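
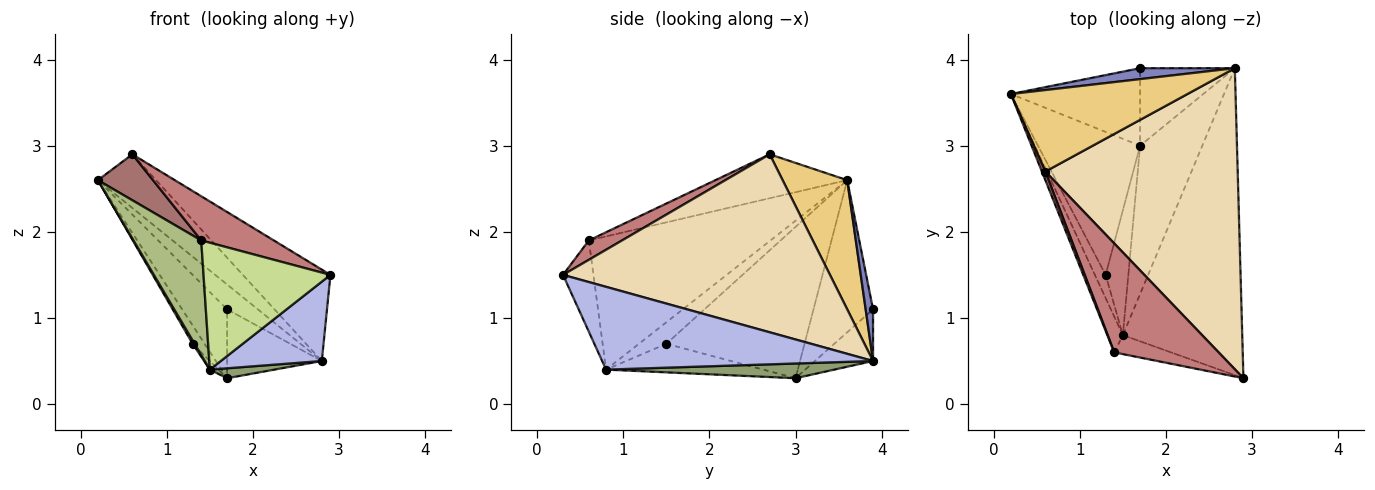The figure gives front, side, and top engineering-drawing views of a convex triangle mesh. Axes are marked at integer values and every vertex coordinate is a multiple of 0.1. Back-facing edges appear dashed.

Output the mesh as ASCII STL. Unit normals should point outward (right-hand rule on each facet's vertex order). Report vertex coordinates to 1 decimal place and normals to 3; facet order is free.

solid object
 facet normal -0.661 0.499 -0.561
  outer loop
   vertex 1.7 3.0 0.3
   vertex 0.2 3.6 2.6
   vertex 1.7 3.9 1.1
  endloop
 endfacet
 facet normal 0.215 0.894 0.393
  outer loop
   vertex 2.8 3.9 0.5
   vertex 1.7 3.9 1.1
   vertex 0.2 3.6 2.6
  endloop
 endfacet
 facet normal -0.378 0.615 -0.692
  outer loop
   vertex 2.8 3.9 0.5
   vertex 1.7 3.0 0.3
   vertex 1.7 3.9 1.1
  endloop
 endfacet
 facet normal 0.557 -0.208 -0.804
  outer loop
   vertex 2.8 3.9 0.5
   vertex 2.9 0.3 1.5
   vertex 1.5 0.8 0.4
  endloop
 endfacet
 facet normal 0.230 -0.065 -0.971
  outer loop
   vertex 2.8 3.9 0.5
   vertex 1.5 0.8 0.4
   vertex 1.7 3.0 0.3
  endloop
 endfacet
 facet normal -0.931 -0.347 -0.108
  outer loop
   vertex 1.4 0.6 1.9
   vertex 0.2 3.6 2.6
   vertex 1.5 0.8 0.4
  endloop
 endfacet
 facet normal -0.231 -0.962 -0.144
  outer loop
   vertex 1.4 0.6 1.9
   vertex 1.5 0.8 0.4
   vertex 2.9 0.3 1.5
  endloop
 endfacet
 facet normal -0.827 0.072 -0.558
  outer loop
   vertex 1.3 1.5 0.7
   vertex 0.2 3.6 2.6
   vertex 1.7 3.0 0.3
  endloop
 endfacet
 facet normal -0.893 -0.064 -0.446
  outer loop
   vertex 1.3 1.5 0.7
   vertex 1.5 0.8 0.4
   vertex 0.2 3.6 2.6
  endloop
 endfacet
 facet normal -0.782 0.043 -0.622
  outer loop
   vertex 1.3 1.5 0.7
   vertex 1.7 3.0 0.3
   vertex 1.5 0.8 0.4
  endloop
 endfacet
 facet normal 0.521 0.469 0.713
  outer loop
   vertex 0.6 2.7 2.9
   vertex 2.8 3.9 0.5
   vertex 0.2 3.6 2.6
  endloop
 endfacet
 facet normal 0.663 0.217 0.716
  outer loop
   vertex 0.6 2.7 2.9
   vertex 2.9 0.3 1.5
   vertex 2.8 3.9 0.5
  endloop
 endfacet
 facet normal -0.920 -0.385 0.072
  outer loop
   vertex 0.6 2.7 2.9
   vertex 0.2 3.6 2.6
   vertex 1.4 0.6 1.9
  endloop
 endfacet
 facet normal 0.169 -0.370 0.913
  outer loop
   vertex 0.6 2.7 2.9
   vertex 1.4 0.6 1.9
   vertex 2.9 0.3 1.5
  endloop
 endfacet
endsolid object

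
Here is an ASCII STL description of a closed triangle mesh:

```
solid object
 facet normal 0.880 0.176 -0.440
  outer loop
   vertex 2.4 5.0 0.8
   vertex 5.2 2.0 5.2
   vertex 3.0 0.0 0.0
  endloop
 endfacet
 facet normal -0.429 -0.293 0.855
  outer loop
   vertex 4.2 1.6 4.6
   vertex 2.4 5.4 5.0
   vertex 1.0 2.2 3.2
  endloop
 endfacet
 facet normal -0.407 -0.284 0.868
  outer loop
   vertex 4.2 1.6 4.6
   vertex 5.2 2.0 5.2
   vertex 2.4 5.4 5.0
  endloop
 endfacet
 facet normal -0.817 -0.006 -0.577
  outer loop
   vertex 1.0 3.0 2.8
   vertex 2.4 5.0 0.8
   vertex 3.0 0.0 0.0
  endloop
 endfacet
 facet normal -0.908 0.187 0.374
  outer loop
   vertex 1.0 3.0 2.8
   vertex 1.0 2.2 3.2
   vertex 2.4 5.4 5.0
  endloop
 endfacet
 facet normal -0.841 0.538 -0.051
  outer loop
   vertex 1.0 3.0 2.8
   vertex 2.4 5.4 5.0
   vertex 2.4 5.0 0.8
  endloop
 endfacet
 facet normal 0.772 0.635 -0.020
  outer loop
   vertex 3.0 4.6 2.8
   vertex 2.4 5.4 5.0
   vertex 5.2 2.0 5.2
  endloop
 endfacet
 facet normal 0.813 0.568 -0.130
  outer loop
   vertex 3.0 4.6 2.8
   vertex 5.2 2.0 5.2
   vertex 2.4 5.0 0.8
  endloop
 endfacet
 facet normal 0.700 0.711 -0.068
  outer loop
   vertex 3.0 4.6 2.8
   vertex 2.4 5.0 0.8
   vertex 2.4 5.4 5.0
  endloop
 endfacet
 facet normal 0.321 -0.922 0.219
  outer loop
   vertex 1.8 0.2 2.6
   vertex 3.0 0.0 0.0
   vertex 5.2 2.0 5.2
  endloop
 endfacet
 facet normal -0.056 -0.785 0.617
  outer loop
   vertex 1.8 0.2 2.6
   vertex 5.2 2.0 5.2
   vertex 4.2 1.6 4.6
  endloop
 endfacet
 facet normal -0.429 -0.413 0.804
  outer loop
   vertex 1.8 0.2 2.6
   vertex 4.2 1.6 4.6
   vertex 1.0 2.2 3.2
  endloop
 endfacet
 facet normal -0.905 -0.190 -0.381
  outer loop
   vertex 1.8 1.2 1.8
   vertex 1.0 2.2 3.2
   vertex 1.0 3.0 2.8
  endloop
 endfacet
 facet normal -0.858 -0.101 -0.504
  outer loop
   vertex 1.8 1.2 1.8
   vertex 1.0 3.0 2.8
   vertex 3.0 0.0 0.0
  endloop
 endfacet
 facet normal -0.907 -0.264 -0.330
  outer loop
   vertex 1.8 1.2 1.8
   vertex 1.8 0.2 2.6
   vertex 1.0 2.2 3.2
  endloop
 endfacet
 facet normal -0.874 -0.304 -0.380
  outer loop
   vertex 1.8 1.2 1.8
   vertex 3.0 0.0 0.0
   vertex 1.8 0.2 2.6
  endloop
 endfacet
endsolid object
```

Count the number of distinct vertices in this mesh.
10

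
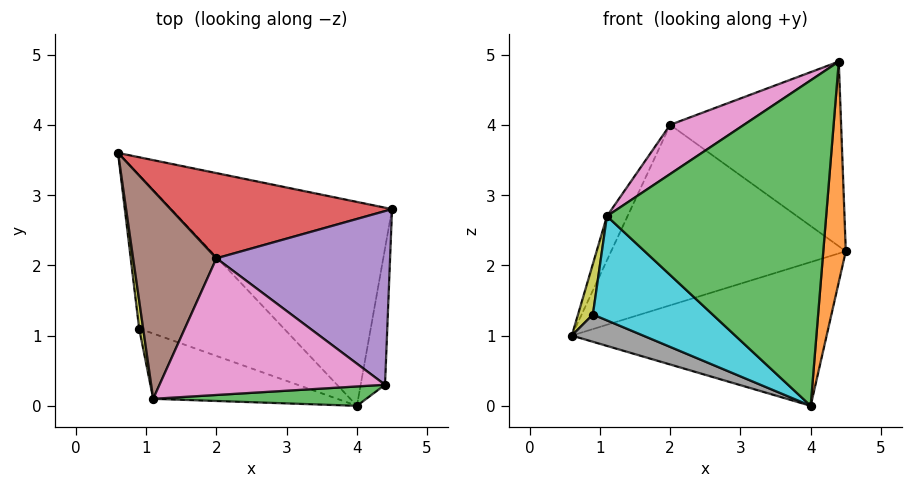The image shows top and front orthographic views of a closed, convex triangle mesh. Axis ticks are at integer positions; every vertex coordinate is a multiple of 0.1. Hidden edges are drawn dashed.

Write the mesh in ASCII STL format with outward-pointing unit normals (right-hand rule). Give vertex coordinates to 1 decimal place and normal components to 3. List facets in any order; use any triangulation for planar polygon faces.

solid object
 facet normal 0.347 0.540 -0.767
  outer loop
   vertex 4.0 0.0 0.0
   vertex 0.6 3.6 1.0
   vertex 4.5 2.8 2.2
  endloop
 endfacet
 facet normal 0.990 -0.119 -0.074
  outer loop
   vertex 4.4 0.3 4.9
   vertex 4.0 0.0 0.0
   vertex 4.5 2.8 2.2
  endloop
 endfacet
 facet normal 0.021 -0.998 0.059
  outer loop
   vertex 1.1 0.1 2.7
   vertex 4.0 0.0 0.0
   vertex 4.4 0.3 4.9
  endloop
 endfacet
 facet normal 0.054 0.903 0.426
  outer loop
   vertex 2.0 2.1 4.0
   vertex 4.5 2.8 2.2
   vertex 0.6 3.6 1.0
  endloop
 endfacet
 facet normal 0.278 0.700 0.658
  outer loop
   vertex 2.0 2.1 4.0
   vertex 4.4 0.3 4.9
   vertex 4.5 2.8 2.2
  endloop
 endfacet
 facet normal -0.882 0.098 0.461
  outer loop
   vertex 2.0 2.1 4.0
   vertex 0.6 3.6 1.0
   vertex 1.1 0.1 2.7
  endloop
 endfacet
 facet normal -0.519 -0.289 0.804
  outer loop
   vertex 2.0 2.1 4.0
   vertex 1.1 0.1 2.7
   vertex 4.4 0.3 4.9
  endloop
 endfacet
 facet normal -0.429 -0.158 -0.889
  outer loop
   vertex 0.9 1.1 1.3
   vertex 0.6 3.6 1.0
   vertex 4.0 0.0 0.0
  endloop
 endfacet
 facet normal -0.992 -0.112 0.062
  outer loop
   vertex 0.9 1.1 1.3
   vertex 1.1 0.1 2.7
   vertex 0.6 3.6 1.0
  endloop
 endfacet
 facet normal -0.464 -0.751 -0.470
  outer loop
   vertex 0.9 1.1 1.3
   vertex 4.0 0.0 0.0
   vertex 1.1 0.1 2.7
  endloop
 endfacet
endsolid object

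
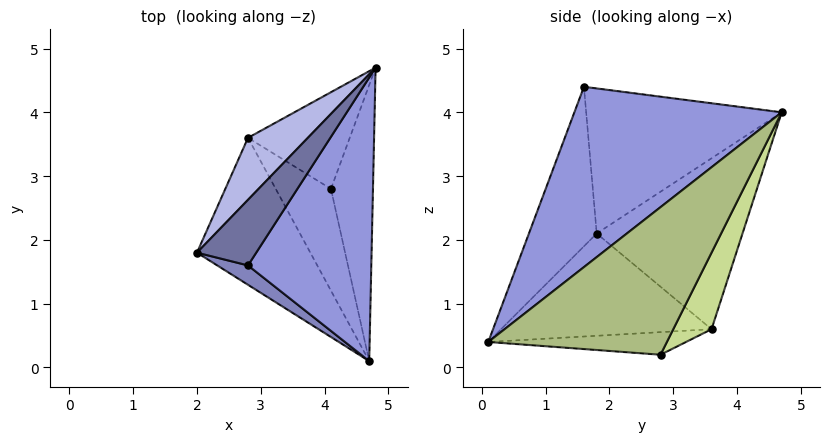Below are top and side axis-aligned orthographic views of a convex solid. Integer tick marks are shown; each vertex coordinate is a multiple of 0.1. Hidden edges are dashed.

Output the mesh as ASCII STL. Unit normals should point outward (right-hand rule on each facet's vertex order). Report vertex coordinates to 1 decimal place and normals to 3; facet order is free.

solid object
 facet normal -0.778 0.543 0.318
  outer loop
   vertex 2.8 1.6 4.4
   vertex 4.8 4.7 4.0
   vertex 2.0 1.8 2.1
  endloop
 endfacet
 facet normal -0.487 -0.868 0.094
  outer loop
   vertex 2.8 1.6 4.4
   vertex 2.0 1.8 2.1
   vertex 4.7 0.1 0.4
  endloop
 endfacet
 facet normal 0.750 -0.418 0.513
  outer loop
   vertex 2.8 1.6 4.4
   vertex 4.7 0.1 0.4
   vertex 4.8 4.7 4.0
  endloop
 endfacet
 facet normal -0.775 0.571 0.271
  outer loop
   vertex 2.8 3.6 0.6
   vertex 2.0 1.8 2.1
   vertex 4.8 4.7 4.0
  endloop
 endfacet
 facet normal -0.638 -0.306 -0.707
  outer loop
   vertex 2.8 3.6 0.6
   vertex 4.7 0.1 0.4
   vertex 2.0 1.8 2.1
  endloop
 endfacet
 facet normal 0.944 0.190 -0.269
  outer loop
   vertex 4.1 2.8 0.2
   vertex 4.8 4.7 4.0
   vertex 4.7 0.1 0.4
  endloop
 endfacet
 facet normal 0.353 0.809 -0.470
  outer loop
   vertex 4.1 2.8 0.2
   vertex 2.8 3.6 0.6
   vertex 4.8 4.7 4.0
  endloop
 endfacet
 facet normal -0.374 -0.151 -0.915
  outer loop
   vertex 4.1 2.8 0.2
   vertex 4.7 0.1 0.4
   vertex 2.8 3.6 0.6
  endloop
 endfacet
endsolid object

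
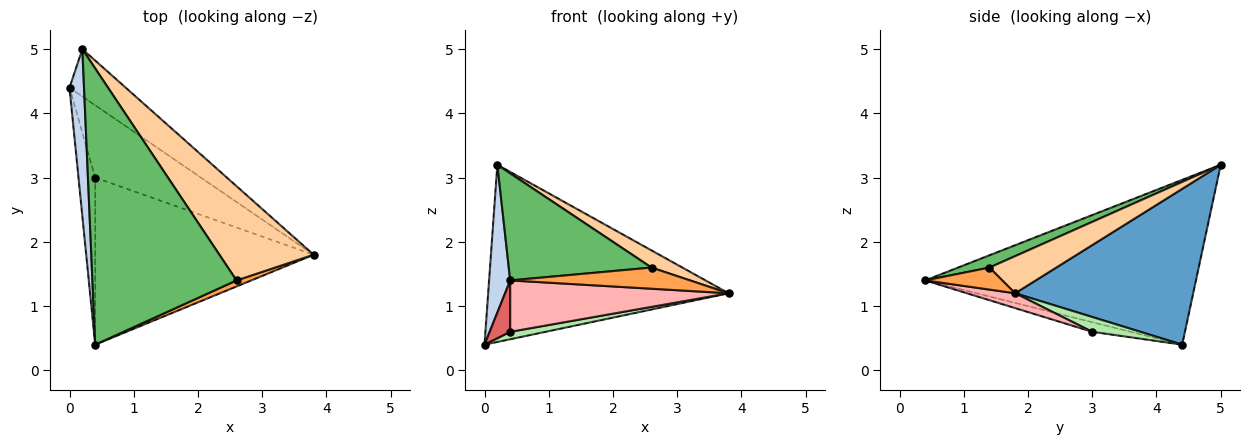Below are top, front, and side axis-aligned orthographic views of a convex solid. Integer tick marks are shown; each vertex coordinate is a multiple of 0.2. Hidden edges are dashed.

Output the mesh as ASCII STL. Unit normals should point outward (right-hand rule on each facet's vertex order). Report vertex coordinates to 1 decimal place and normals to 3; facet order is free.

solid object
 facet normal 0.582 0.786 -0.210
  outer loop
   vertex 0.2 5.0 3.2
   vertex 3.8 1.8 1.2
   vertex 0.0 4.4 0.4
  endloop
 endfacet
 facet normal -0.993 -0.077 0.088
  outer loop
   vertex 0.2 5.0 3.2
   vertex 0.0 4.4 0.4
   vertex 0.4 0.4 1.4
  endloop
 endfacet
 facet normal 0.381 -0.889 0.254
  outer loop
   vertex 2.6 1.4 1.6
   vertex 0.4 0.4 1.4
   vertex 3.8 1.8 1.2
  endloop
 endfacet
 facet normal 0.361 -0.167 0.917
  outer loop
   vertex 2.6 1.4 1.6
   vertex 3.8 1.8 1.2
   vertex 0.2 5.0 3.2
  endloop
 endfacet
 facet normal 0.079 -0.360 0.929
  outer loop
   vertex 2.6 1.4 1.6
   vertex 0.2 5.0 3.2
   vertex 0.4 0.4 1.4
  endloop
 endfacet
 facet normal 0.138 -0.101 -0.985
  outer loop
   vertex 0.4 3.0 0.6
   vertex 0.0 4.4 0.4
   vertex 3.8 1.8 1.2
  endloop
 endfacet
 facet normal -0.483 -0.258 -0.837
  outer loop
   vertex 0.4 3.0 0.6
   vertex 0.4 0.4 1.4
   vertex 0.0 4.4 0.4
  endloop
 endfacet
 facet normal 0.065 -0.293 -0.954
  outer loop
   vertex 0.4 3.0 0.6
   vertex 3.8 1.8 1.2
   vertex 0.4 0.4 1.4
  endloop
 endfacet
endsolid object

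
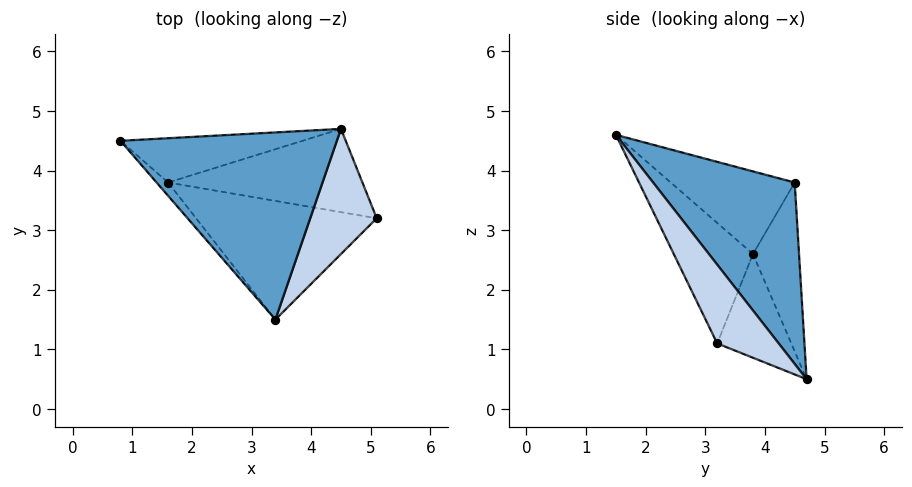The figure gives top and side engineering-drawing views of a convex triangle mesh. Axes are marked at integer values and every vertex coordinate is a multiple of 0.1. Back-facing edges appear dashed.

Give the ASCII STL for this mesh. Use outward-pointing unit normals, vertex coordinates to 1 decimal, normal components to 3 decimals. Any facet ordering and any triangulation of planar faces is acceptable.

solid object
 facet normal 0.511 0.606 0.610
  outer loop
   vertex 4.5 4.7 0.5
   vertex 0.8 4.5 3.8
   vertex 3.4 1.5 4.6
  endloop
 endfacet
 facet normal 0.666 0.491 0.562
  outer loop
   vertex 4.5 4.7 0.5
   vertex 3.4 1.5 4.6
   vertex 5.1 3.2 1.1
  endloop
 endfacet
 facet normal -0.738 -0.667 -0.103
  outer loop
   vertex 1.6 3.8 2.6
   vertex 3.4 1.5 4.6
   vertex 0.8 4.5 3.8
  endloop
 endfacet
 facet normal -0.363 -0.757 -0.544
  outer loop
   vertex 1.6 3.8 2.6
   vertex 5.1 3.2 1.1
   vertex 3.4 1.5 4.6
  endloop
 endfacet
 facet normal -0.613 0.433 -0.661
  outer loop
   vertex 1.6 3.8 2.6
   vertex 0.8 4.5 3.8
   vertex 4.5 4.7 0.5
  endloop
 endfacet
 facet normal -0.414 -0.476 -0.776
  outer loop
   vertex 1.6 3.8 2.6
   vertex 4.5 4.7 0.5
   vertex 5.1 3.2 1.1
  endloop
 endfacet
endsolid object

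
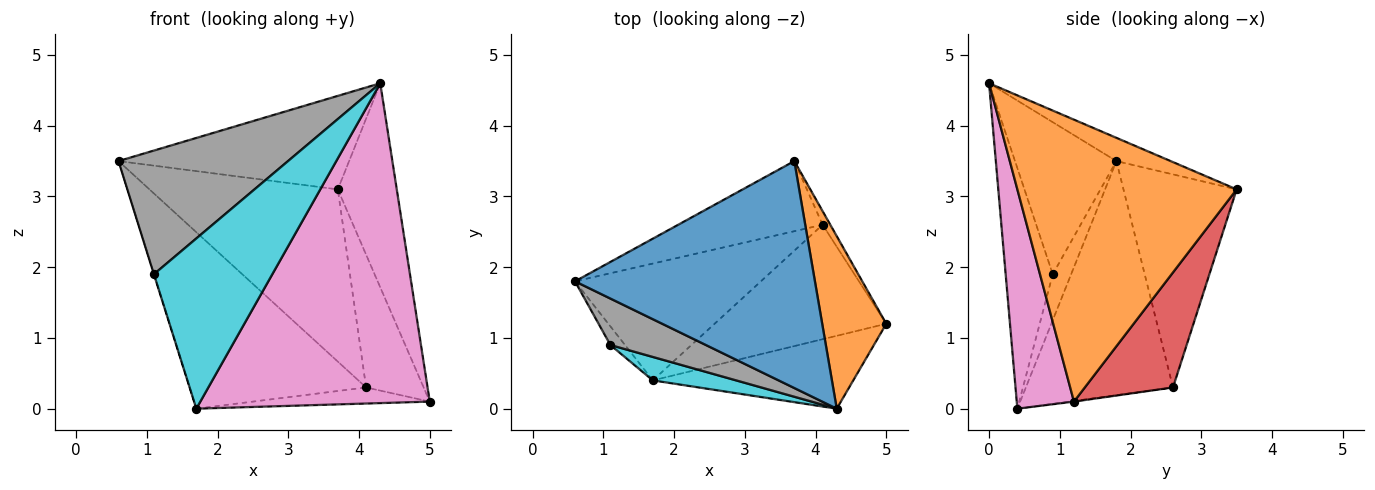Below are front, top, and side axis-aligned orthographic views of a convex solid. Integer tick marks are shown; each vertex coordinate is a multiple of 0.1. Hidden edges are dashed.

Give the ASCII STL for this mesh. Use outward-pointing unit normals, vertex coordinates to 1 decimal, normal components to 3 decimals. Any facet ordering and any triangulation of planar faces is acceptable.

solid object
 facet normal -0.089 0.379 0.921
  outer loop
   vertex 4.3 0.0 4.6
   vertex 3.7 3.5 3.1
   vertex 0.6 1.8 3.5
  endloop
 endfacet
 facet normal 0.943 0.254 0.214
  outer loop
   vertex 4.3 0.0 4.6
   vertex 5.0 1.2 0.1
   vertex 3.7 3.5 3.1
  endloop
 endfacet
 facet normal -0.486 0.809 -0.330
  outer loop
   vertex 4.1 2.6 0.3
   vertex 0.6 1.8 3.5
   vertex 3.7 3.5 3.1
  endloop
 endfacet
 facet normal 0.836 0.546 -0.056
  outer loop
   vertex 4.1 2.6 0.3
   vertex 3.7 3.5 3.1
   vertex 5.0 1.2 0.1
  endloop
 endfacet
 facet normal -0.571 0.685 -0.453
  outer loop
   vertex 1.7 0.4 0.0
   vertex 0.6 1.8 3.5
   vertex 4.1 2.6 0.3
  endloop
 endfacet
 facet normal -0.004 0.139 -0.990
  outer loop
   vertex 1.7 0.4 0.0
   vertex 4.1 2.6 0.3
   vertex 5.0 1.2 0.1
  endloop
 endfacet
 facet normal 0.236 -0.947 -0.216
  outer loop
   vertex 1.7 0.4 0.0
   vertex 5.0 1.2 0.1
   vertex 4.3 0.0 4.6
  endloop
 endfacet
 facet normal -0.489 -0.817 0.307
  outer loop
   vertex 1.1 0.9 1.9
   vertex 4.3 0.0 4.6
   vertex 0.6 1.8 3.5
  endloop
 endfacet
 facet normal -0.953 0.010 -0.304
  outer loop
   vertex 1.1 0.9 1.9
   vertex 0.6 1.8 3.5
   vertex 1.7 0.4 0.0
  endloop
 endfacet
 facet normal -0.366 -0.922 0.127
  outer loop
   vertex 1.1 0.9 1.9
   vertex 1.7 0.4 0.0
   vertex 4.3 0.0 4.6
  endloop
 endfacet
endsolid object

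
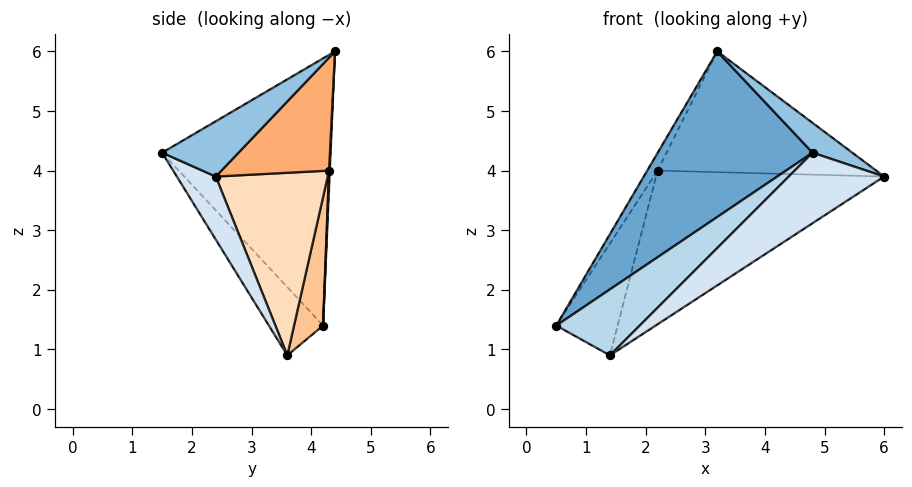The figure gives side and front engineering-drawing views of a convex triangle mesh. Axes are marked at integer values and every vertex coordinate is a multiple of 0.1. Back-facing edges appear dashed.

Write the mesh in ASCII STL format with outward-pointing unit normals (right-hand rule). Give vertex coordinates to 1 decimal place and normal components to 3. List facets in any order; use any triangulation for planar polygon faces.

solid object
 facet normal -0.668 -0.614 0.419
  outer loop
   vertex 3.2 4.4 6.0
   vertex 0.5 4.2 1.4
   vertex 4.8 1.5 4.3
  endloop
 endfacet
 facet normal 0.465 -0.242 0.851
  outer loop
   vertex 3.2 4.4 6.0
   vertex 4.8 1.5 4.3
   vertex 6.0 2.4 3.9
  endloop
 endfacet
 facet normal -0.544 -0.838 0.026
  outer loop
   vertex 1.4 3.6 0.9
   vertex 4.8 1.5 4.3
   vertex 0.5 4.2 1.4
  endloop
 endfacet
 facet normal 0.274 -0.671 -0.689
  outer loop
   vertex 1.4 3.6 0.9
   vertex 6.0 2.4 3.9
   vertex 4.8 1.5 4.3
  endloop
 endfacet
 facet normal 0.075 0.993 -0.087
  outer loop
   vertex 2.2 4.3 4.0
   vertex 0.5 4.2 1.4
   vertex 3.2 4.4 6.0
  endloop
 endfacet
 facet normal 0.427 0.867 -0.257
  outer loop
   vertex 2.2 4.3 4.0
   vertex 3.2 4.4 6.0
   vertex 6.0 2.4 3.9
  endloop
 endfacet
 facet normal 0.408 0.862 -0.300
  outer loop
   vertex 2.2 4.3 4.0
   vertex 1.4 3.6 0.9
   vertex 0.5 4.2 1.4
  endloop
 endfacet
 facet normal 0.420 0.856 -0.302
  outer loop
   vertex 2.2 4.3 4.0
   vertex 6.0 2.4 3.9
   vertex 1.4 3.6 0.9
  endloop
 endfacet
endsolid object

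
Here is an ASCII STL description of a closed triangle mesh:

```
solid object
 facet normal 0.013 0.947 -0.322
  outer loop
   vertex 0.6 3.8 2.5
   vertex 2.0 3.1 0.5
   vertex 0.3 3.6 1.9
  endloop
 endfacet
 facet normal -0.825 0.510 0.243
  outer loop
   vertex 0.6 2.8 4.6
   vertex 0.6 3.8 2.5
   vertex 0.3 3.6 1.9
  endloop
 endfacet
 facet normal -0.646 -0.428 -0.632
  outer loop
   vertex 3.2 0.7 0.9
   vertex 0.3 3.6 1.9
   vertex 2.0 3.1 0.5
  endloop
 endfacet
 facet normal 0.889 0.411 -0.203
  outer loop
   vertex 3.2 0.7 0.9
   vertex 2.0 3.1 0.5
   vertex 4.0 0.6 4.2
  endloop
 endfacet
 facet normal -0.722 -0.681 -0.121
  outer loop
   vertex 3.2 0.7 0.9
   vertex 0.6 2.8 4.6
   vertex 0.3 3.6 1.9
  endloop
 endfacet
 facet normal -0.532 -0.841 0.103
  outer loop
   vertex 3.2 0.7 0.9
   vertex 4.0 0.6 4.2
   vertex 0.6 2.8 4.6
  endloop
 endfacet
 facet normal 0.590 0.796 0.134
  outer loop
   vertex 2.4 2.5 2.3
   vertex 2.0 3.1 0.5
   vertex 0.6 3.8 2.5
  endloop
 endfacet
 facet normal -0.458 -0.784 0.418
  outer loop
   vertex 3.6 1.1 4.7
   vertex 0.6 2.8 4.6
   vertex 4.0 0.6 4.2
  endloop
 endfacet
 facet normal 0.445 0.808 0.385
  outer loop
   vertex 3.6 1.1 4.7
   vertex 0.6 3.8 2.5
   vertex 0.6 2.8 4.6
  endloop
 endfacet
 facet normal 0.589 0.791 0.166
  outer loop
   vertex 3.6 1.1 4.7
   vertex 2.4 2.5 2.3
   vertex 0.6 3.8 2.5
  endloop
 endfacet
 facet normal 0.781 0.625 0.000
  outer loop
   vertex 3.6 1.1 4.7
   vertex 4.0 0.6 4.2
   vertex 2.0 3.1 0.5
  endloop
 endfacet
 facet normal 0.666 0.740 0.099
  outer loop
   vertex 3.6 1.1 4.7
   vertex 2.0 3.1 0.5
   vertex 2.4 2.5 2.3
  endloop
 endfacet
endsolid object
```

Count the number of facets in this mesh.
12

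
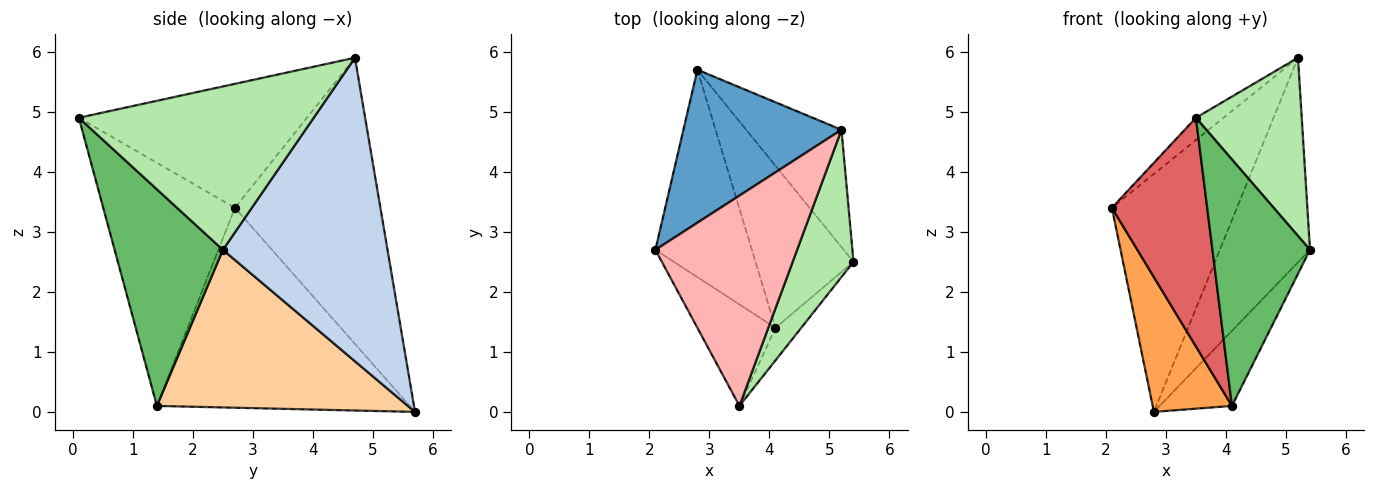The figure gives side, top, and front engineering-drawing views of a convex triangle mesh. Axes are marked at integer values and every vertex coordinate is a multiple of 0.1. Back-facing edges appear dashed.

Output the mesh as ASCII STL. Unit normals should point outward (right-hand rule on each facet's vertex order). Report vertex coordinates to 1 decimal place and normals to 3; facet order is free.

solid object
 facet normal -0.699 0.601 0.386
  outer loop
   vertex 5.2 4.7 5.9
   vertex 2.8 5.7 0.0
   vertex 2.1 2.7 3.4
  endloop
 endfacet
 facet normal 0.846 0.463 -0.266
  outer loop
   vertex 5.2 4.7 5.9
   vertex 5.4 2.5 2.7
   vertex 2.8 5.7 0.0
  endloop
 endfacet
 facet normal -0.867 -0.272 -0.418
  outer loop
   vertex 4.1 1.4 0.1
   vertex 2.1 2.7 3.4
   vertex 2.8 5.7 0.0
  endloop
 endfacet
 facet normal 0.825 0.237 -0.513
  outer loop
   vertex 4.1 1.4 0.1
   vertex 2.8 5.7 0.0
   vertex 5.4 2.5 2.7
  endloop
 endfacet
 facet normal 0.740 -0.667 -0.088
  outer loop
   vertex 3.5 0.1 4.9
   vertex 4.1 1.4 0.1
   vertex 5.4 2.5 2.7
  endloop
 endfacet
 facet normal 0.863 -0.389 0.321
  outer loop
   vertex 3.5 0.1 4.9
   vertex 5.4 2.5 2.7
   vertex 5.2 4.7 5.9
  endloop
 endfacet
 facet normal -0.784 -0.567 -0.252
  outer loop
   vertex 3.5 0.1 4.9
   vertex 2.1 2.7 3.4
   vertex 4.1 1.4 0.1
  endloop
 endfacet
 facet normal -0.656 0.079 0.750
  outer loop
   vertex 3.5 0.1 4.9
   vertex 5.2 4.7 5.9
   vertex 2.1 2.7 3.4
  endloop
 endfacet
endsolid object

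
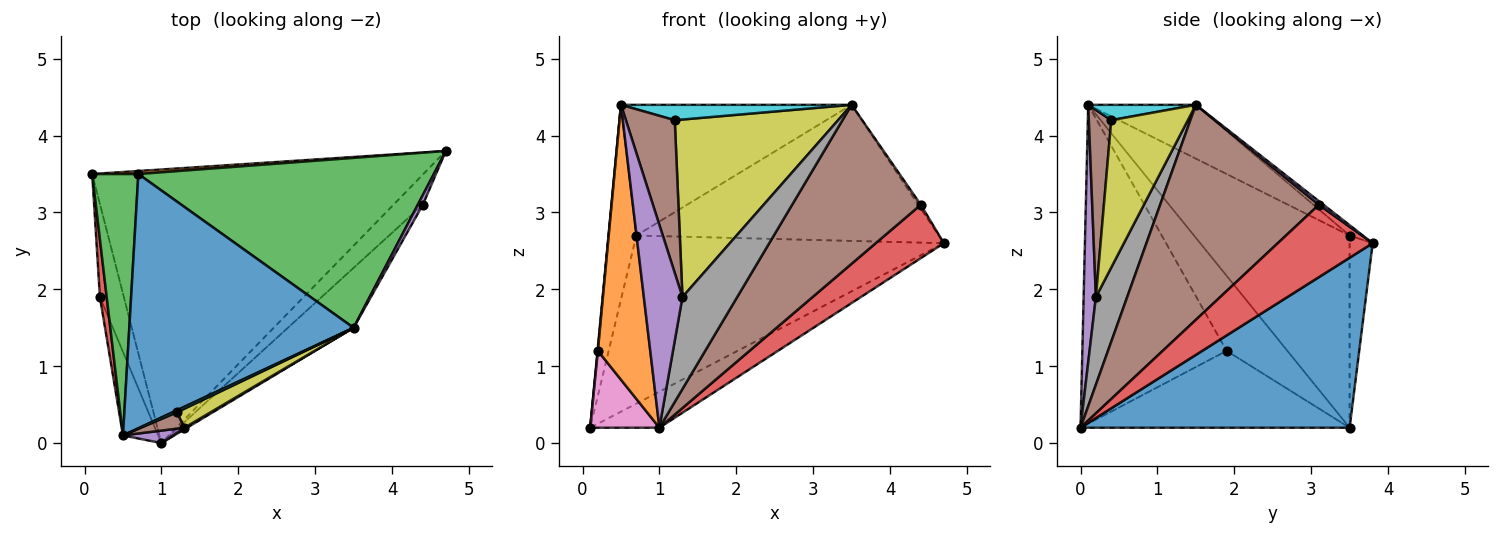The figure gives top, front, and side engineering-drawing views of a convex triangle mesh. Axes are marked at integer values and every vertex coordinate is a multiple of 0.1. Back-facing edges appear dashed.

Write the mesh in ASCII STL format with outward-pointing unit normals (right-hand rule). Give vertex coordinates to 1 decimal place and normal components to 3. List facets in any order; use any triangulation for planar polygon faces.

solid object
 facet normal 0.453 0.117 -0.884
  outer loop
   vertex 1.0 0.0 0.2
   vertex 0.1 3.5 0.2
   vertex 4.7 3.8 2.6
  endloop
 endfacet
 facet normal -0.074 0.997 0.018
  outer loop
   vertex 0.7 3.5 2.7
   vertex 4.7 3.8 2.6
   vertex 0.1 3.5 0.2
  endloop
 endfacet
 facet normal -0.027 0.625 0.780
  outer loop
   vertex 0.7 3.5 2.7
   vertex 3.5 1.5 4.4
   vertex 4.7 3.8 2.6
  endloop
 endfacet
 facet normal 0.772 -0.554 -0.313
  outer loop
   vertex 4.4 3.1 3.1
   vertex 1.0 0.0 0.2
   vertex 4.7 3.8 2.6
  endloop
 endfacet
 facet normal 0.563 0.307 0.767
  outer loop
   vertex 4.4 3.1 3.1
   vertex 4.7 3.8 2.6
   vertex 3.5 1.5 4.4
  endloop
 endfacet
 facet normal 0.756 -0.613 -0.231
  outer loop
   vertex 4.4 3.1 3.1
   vertex 3.5 1.5 4.4
   vertex 1.0 0.0 0.2
  endloop
 endfacet
 facet normal -0.927 -0.238 -0.289
  outer loop
   vertex 0.2 1.9 1.2
   vertex 0.1 3.5 0.2
   vertex 1.0 0.0 0.2
  endloop
 endfacet
 facet normal 0.496 -0.868 0.015
  outer loop
   vertex 1.3 0.2 1.9
   vertex 1.0 0.0 0.2
   vertex 3.5 1.5 4.4
  endloop
 endfacet
 facet normal 0.423 -0.901 0.097
  outer loop
   vertex 1.3 0.2 1.9
   vertex 3.5 1.5 4.4
   vertex 1.2 0.4 4.2
  endloop
 endfacet
 facet normal 0.420 -0.900 0.120
  outer loop
   vertex 0.5 0.1 4.4
   vertex 1.2 0.4 4.2
   vertex 3.5 1.5 4.4
  endloop
 endfacet
 facet normal -0.209 0.447 0.870
  outer loop
   vertex 0.5 0.1 4.4
   vertex 3.5 1.5 4.4
   vertex 0.7 3.5 2.7
  endloop
 endfacet
 facet normal -0.935 -0.339 -0.103
  outer loop
   vertex 0.5 0.1 4.4
   vertex 0.2 1.9 1.2
   vertex 1.0 0.0 0.2
  endloop
 endfacet
 facet normal -0.958 0.171 0.230
  outer loop
   vertex 0.5 0.1 4.4
   vertex 0.7 3.5 2.7
   vertex 0.1 3.5 0.2
  endloop
 endfacet
 facet normal -0.996 -0.006 0.090
  outer loop
   vertex 0.5 0.1 4.4
   vertex 0.1 3.5 0.2
   vertex 0.2 1.9 1.2
  endloop
 endfacet
 facet normal 0.302 -0.951 0.059
  outer loop
   vertex 0.5 0.1 4.4
   vertex 1.0 0.0 0.2
   vertex 1.3 0.2 1.9
  endloop
 endfacet
 facet normal 0.415 -0.905 0.097
  outer loop
   vertex 0.5 0.1 4.4
   vertex 1.3 0.2 1.9
   vertex 1.2 0.4 4.2
  endloop
 endfacet
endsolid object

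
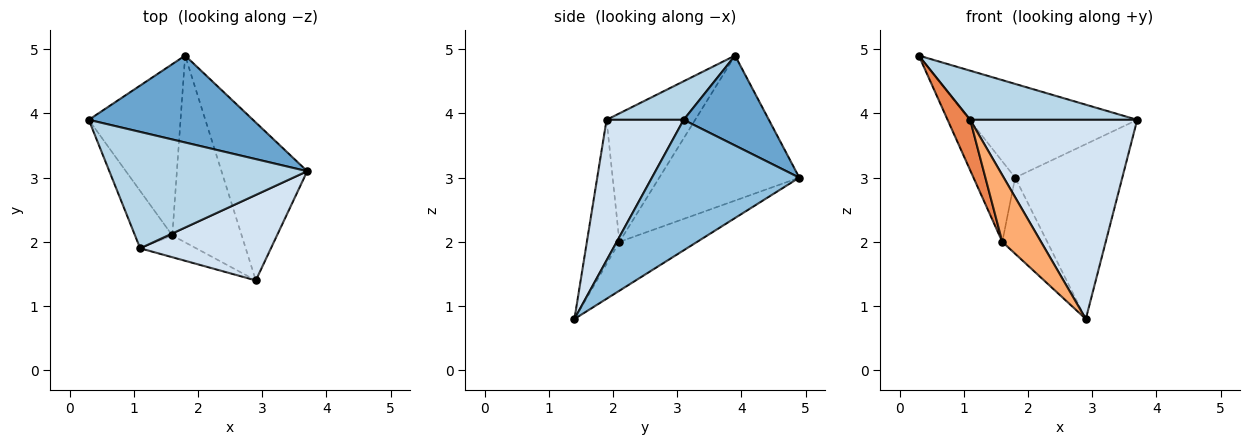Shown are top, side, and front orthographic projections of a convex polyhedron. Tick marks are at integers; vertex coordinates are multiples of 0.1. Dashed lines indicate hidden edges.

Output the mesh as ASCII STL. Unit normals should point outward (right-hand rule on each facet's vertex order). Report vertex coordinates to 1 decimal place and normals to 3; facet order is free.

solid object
 facet normal 0.349 0.687 0.637
  outer loop
   vertex 1.8 4.9 3.0
   vertex 0.3 3.9 4.9
   vertex 3.7 3.1 3.9
  endloop
 endfacet
 facet normal 0.714 0.519 -0.469
  outer loop
   vertex 1.8 4.9 3.0
   vertex 3.7 3.1 3.9
   vertex 2.9 1.4 0.8
  endloop
 endfacet
 facet normal 0.177 -0.383 0.907
  outer loop
   vertex 1.1 1.9 3.9
   vertex 3.7 3.1 3.9
   vertex 0.3 3.9 4.9
  endloop
 endfacet
 facet normal 0.390 -0.846 0.363
  outer loop
   vertex 1.1 1.9 3.9
   vertex 2.9 1.4 0.8
   vertex 3.7 3.1 3.9
  endloop
 endfacet
 facet normal -0.933 -0.238 -0.271
  outer loop
   vertex 1.6 2.1 2.0
   vertex 1.1 1.9 3.9
   vertex 0.3 3.9 4.9
  endloop
 endfacet
 facet normal -0.624 -0.743 -0.242
  outer loop
   vertex 1.6 2.1 2.0
   vertex 2.9 1.4 0.8
   vertex 1.1 1.9 3.9
  endloop
 endfacet
 facet normal -0.819 0.244 -0.519
  outer loop
   vertex 1.6 2.1 2.0
   vertex 0.3 3.9 4.9
   vertex 1.8 4.9 3.0
  endloop
 endfacet
 facet normal -0.546 0.316 -0.776
  outer loop
   vertex 1.6 2.1 2.0
   vertex 1.8 4.9 3.0
   vertex 2.9 1.4 0.8
  endloop
 endfacet
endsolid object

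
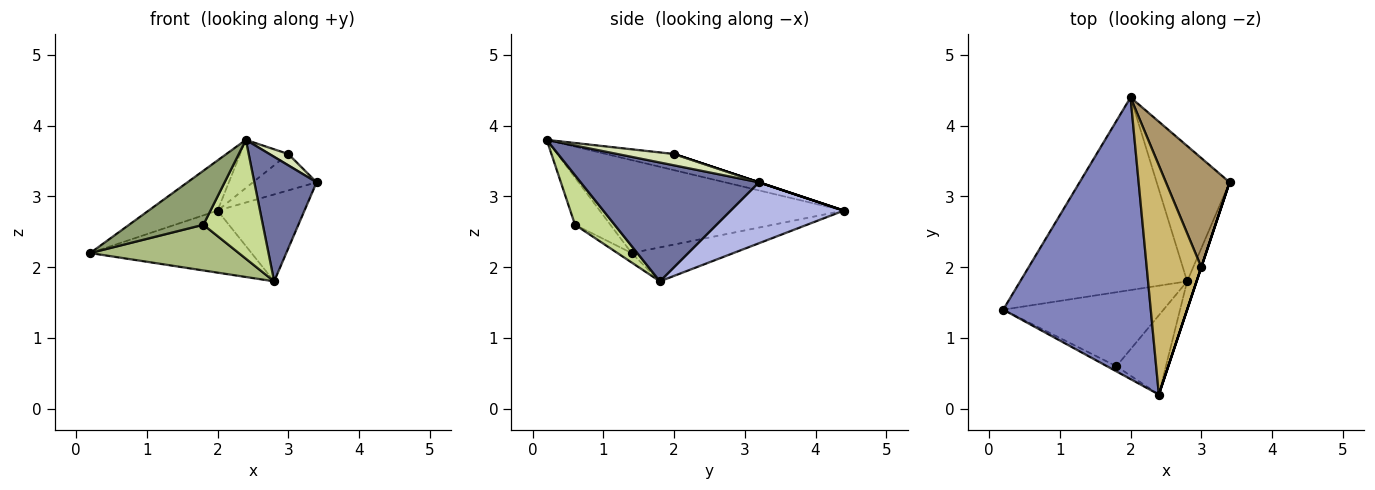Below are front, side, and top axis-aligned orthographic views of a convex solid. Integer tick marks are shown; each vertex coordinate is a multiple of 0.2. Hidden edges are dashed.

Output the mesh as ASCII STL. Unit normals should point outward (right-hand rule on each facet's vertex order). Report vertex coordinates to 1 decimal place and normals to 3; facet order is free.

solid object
 facet normal 0.941 -0.329 -0.075
  outer loop
   vertex 2.8 1.8 1.8
   vertex 3.4 3.2 3.2
   vertex 2.4 0.2 3.8
  endloop
 endfacet
 facet normal -0.527 0.149 0.837
  outer loop
   vertex 2.0 4.4 2.8
   vertex 0.2 1.4 2.2
   vertex 2.4 0.2 3.8
  endloop
 endfacet
 facet normal -0.190 0.301 -0.935
  outer loop
   vertex 2.0 4.4 2.8
   vertex 2.8 1.8 1.8
   vertex 0.2 1.4 2.2
  endloop
 endfacet
 facet normal 0.575 0.442 -0.688
  outer loop
   vertex 2.0 4.4 2.8
   vertex 3.4 3.2 3.2
   vertex 2.8 1.8 1.8
  endloop
 endfacet
 facet normal -0.428 -0.900 -0.086
  outer loop
   vertex 1.8 0.6 2.6
   vertex 2.4 0.2 3.8
   vertex 0.2 1.4 2.2
  endloop
 endfacet
 facet normal -0.050 -0.525 -0.850
  outer loop
   vertex 1.8 0.6 2.6
   vertex 0.2 1.4 2.2
   vertex 2.8 1.8 1.8
  endloop
 endfacet
 facet normal 0.485 -0.728 -0.485
  outer loop
   vertex 1.8 0.6 2.6
   vertex 2.8 1.8 1.8
   vertex 2.4 0.2 3.8
  endloop
 endfacet
 facet normal 0.949 -0.316 0.000
  outer loop
   vertex 3.0 2.0 3.6
   vertex 2.4 0.2 3.8
   vertex 3.4 3.2 3.2
  endloop
 endfacet
 facet normal 0.000 0.316 0.949
  outer loop
   vertex 3.0 2.0 3.6
   vertex 3.4 3.2 3.2
   vertex 2.0 4.4 2.8
  endloop
 endfacet
 facet normal -0.279 0.197 0.940
  outer loop
   vertex 3.0 2.0 3.6
   vertex 2.0 4.4 2.8
   vertex 2.4 0.2 3.8
  endloop
 endfacet
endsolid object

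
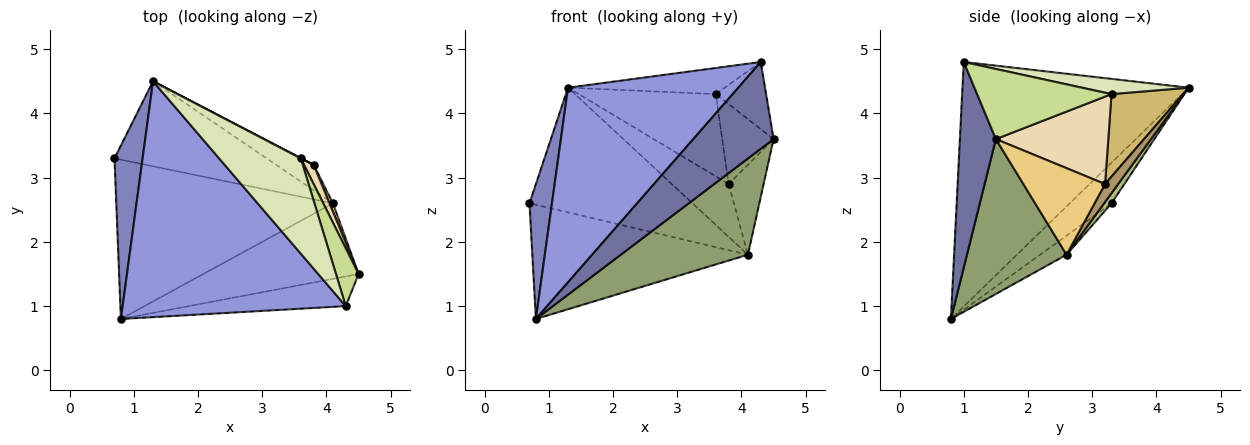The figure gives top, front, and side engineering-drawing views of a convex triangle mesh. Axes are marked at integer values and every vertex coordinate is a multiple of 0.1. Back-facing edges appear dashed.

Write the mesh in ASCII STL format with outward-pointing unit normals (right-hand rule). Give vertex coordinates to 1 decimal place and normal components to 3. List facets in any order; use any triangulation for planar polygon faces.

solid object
 facet normal 0.390 -0.871 -0.298
  outer loop
   vertex 4.3 1.0 4.8
   vertex 0.8 0.8 0.8
   vertex 4.5 1.5 3.6
  endloop
 endfacet
 facet normal -0.752 -0.405 0.520
  outer loop
   vertex 1.3 4.5 4.4
   vertex 0.7 3.3 2.6
   vertex 0.8 0.8 0.8
  endloop
 endfacet
 facet normal -0.646 -0.486 0.589
  outer loop
   vertex 1.3 4.5 4.4
   vertex 0.8 0.8 0.8
   vertex 4.3 1.0 4.8
  endloop
 endfacet
 facet normal -0.071 0.581 -0.811
  outer loop
   vertex 4.1 2.6 1.8
   vertex 0.8 0.8 0.8
   vertex 0.7 3.3 2.6
  endloop
 endfacet
 facet normal 0.525 -0.670 -0.526
  outer loop
   vertex 4.1 2.6 1.8
   vertex 4.5 1.5 3.6
   vertex 0.8 0.8 0.8
  endloop
 endfacet
 facet normal 0.038 0.826 -0.563
  outer loop
   vertex 4.1 2.6 1.8
   vertex 0.7 3.3 2.6
   vertex 1.3 4.5 4.4
  endloop
 endfacet
 facet normal 0.896 0.336 0.289
  outer loop
   vertex 3.6 3.3 4.3
   vertex 4.3 1.0 4.8
   vertex 4.5 1.5 3.6
  endloop
 endfacet
 facet normal 0.177 0.260 0.949
  outer loop
   vertex 3.6 3.3 4.3
   vertex 1.3 4.5 4.4
   vertex 4.3 1.0 4.8
  endloop
 endfacet
 facet normal 0.203 0.882 -0.426
  outer loop
   vertex 3.8 3.2 2.9
   vertex 4.1 2.6 1.8
   vertex 1.3 4.5 4.4
  endloop
 endfacet
 facet normal 0.463 0.887 0.003
  outer loop
   vertex 3.8 3.2 2.9
   vertex 1.3 4.5 4.4
   vertex 3.6 3.3 4.3
  endloop
 endfacet
 facet normal 0.919 0.393 0.036
  outer loop
   vertex 3.8 3.2 2.9
   vertex 4.5 1.5 3.6
   vertex 4.1 2.6 1.8
  endloop
 endfacet
 facet normal 0.905 0.414 0.100
  outer loop
   vertex 3.8 3.2 2.9
   vertex 3.6 3.3 4.3
   vertex 4.5 1.5 3.6
  endloop
 endfacet
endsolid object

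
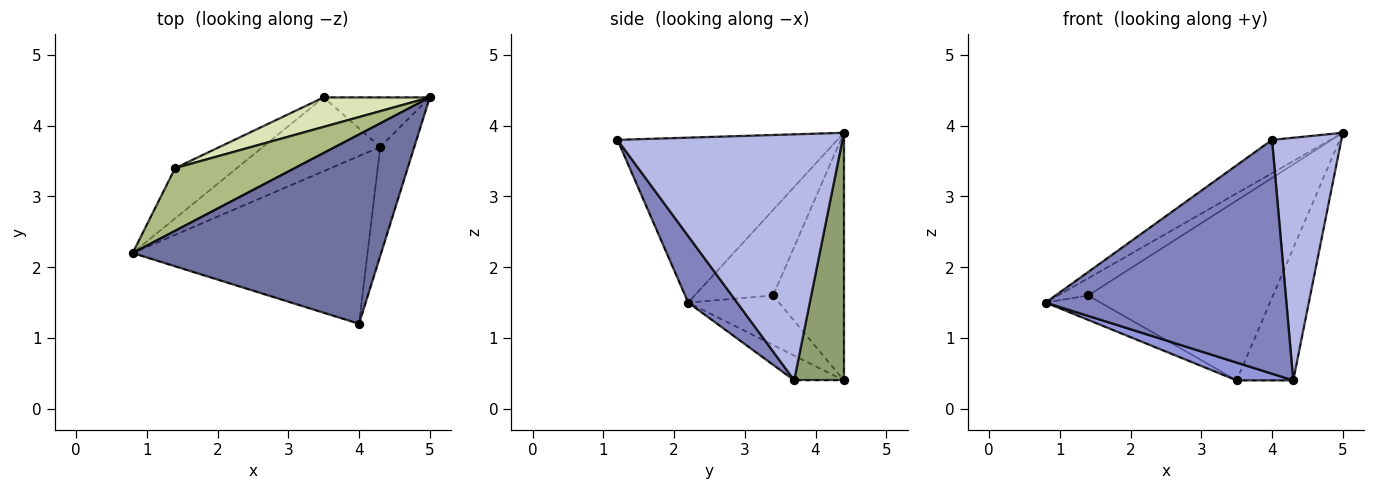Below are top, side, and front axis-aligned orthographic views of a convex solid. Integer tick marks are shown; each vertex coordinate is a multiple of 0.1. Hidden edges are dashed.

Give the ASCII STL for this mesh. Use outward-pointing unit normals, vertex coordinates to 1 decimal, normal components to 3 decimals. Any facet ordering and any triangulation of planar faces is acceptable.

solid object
 facet normal -0.547 0.145 0.824
  outer loop
   vertex 4.0 1.2 3.8
   vertex 5.0 4.4 3.9
   vertex 0.8 2.2 1.5
  endloop
 endfacet
 facet normal 0.163 -0.802 -0.575
  outer loop
   vertex 4.3 3.7 0.4
   vertex 4.0 1.2 3.8
   vertex 0.8 2.2 1.5
  endloop
 endfacet
 facet normal -0.201 -0.230 -0.952
  outer loop
   vertex 4.3 3.7 0.4
   vertex 0.8 2.2 1.5
   vertex 3.5 4.4 0.4
  endloop
 endfacet
 facet normal 0.947 -0.292 -0.131
  outer loop
   vertex 4.3 3.7 0.4
   vertex 5.0 4.4 3.9
   vertex 4.0 1.2 3.8
  endloop
 endfacet
 facet normal 0.634 0.724 -0.272
  outer loop
   vertex 4.3 3.7 0.4
   vertex 3.5 4.4 0.4
   vertex 5.0 4.4 3.9
  endloop
 endfacet
 facet normal -0.568 0.218 0.794
  outer loop
   vertex 1.4 3.4 1.6
   vertex 0.8 2.2 1.5
   vertex 5.0 4.4 3.9
  endloop
 endfacet
 facet normal -0.585 0.353 -0.730
  outer loop
   vertex 1.4 3.4 1.6
   vertex 3.5 4.4 0.4
   vertex 0.8 2.2 1.5
  endloop
 endfacet
 facet normal -0.353 0.923 0.151
  outer loop
   vertex 1.4 3.4 1.6
   vertex 5.0 4.4 3.9
   vertex 3.5 4.4 0.4
  endloop
 endfacet
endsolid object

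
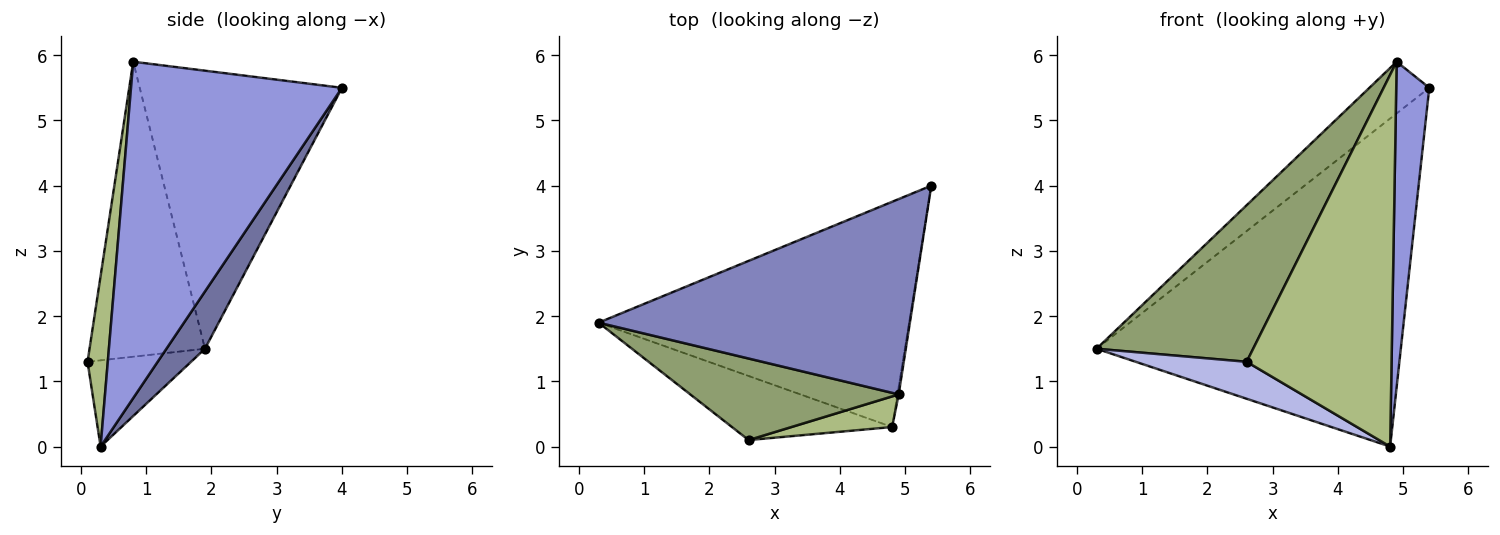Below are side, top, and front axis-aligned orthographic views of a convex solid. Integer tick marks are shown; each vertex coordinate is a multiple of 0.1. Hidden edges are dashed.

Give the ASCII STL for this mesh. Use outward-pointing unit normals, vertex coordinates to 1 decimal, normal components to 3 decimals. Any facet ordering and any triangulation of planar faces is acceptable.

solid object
 facet normal 0.104 0.820 -0.563
  outer loop
   vertex 4.8 0.3 0.0
   vertex 0.3 1.9 1.5
   vertex 5.4 4.0 5.5
  endloop
 endfacet
 facet normal -0.654 0.194 0.732
  outer loop
   vertex 4.9 0.8 5.9
   vertex 5.4 4.0 5.5
   vertex 0.3 1.9 1.5
  endloop
 endfacet
 facet normal 0.988 -0.155 -0.004
  outer loop
   vertex 4.9 0.8 5.9
   vertex 4.8 0.3 0.0
   vertex 5.4 4.0 5.5
  endloop
 endfacet
 facet normal -0.423 -0.453 -0.785
  outer loop
   vertex 2.6 0.1 1.3
   vertex 0.3 1.9 1.5
   vertex 4.8 0.3 0.0
  endloop
 endfacet
 facet normal -0.547 -0.742 0.387
  outer loop
   vertex 2.6 0.1 1.3
   vertex 4.9 0.8 5.9
   vertex 0.3 1.9 1.5
  endloop
 endfacet
 facet normal 0.138 -0.987 0.081
  outer loop
   vertex 2.6 0.1 1.3
   vertex 4.8 0.3 0.0
   vertex 4.9 0.8 5.9
  endloop
 endfacet
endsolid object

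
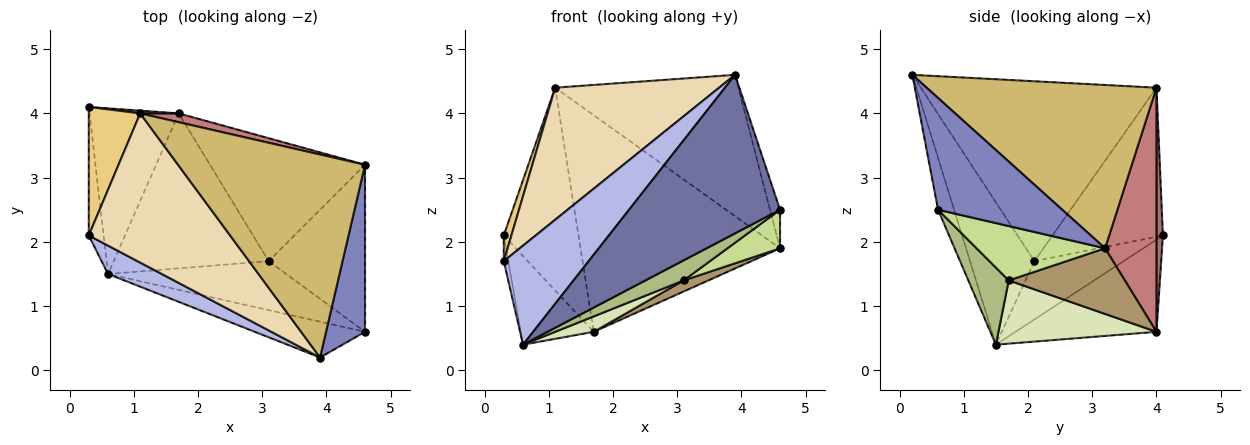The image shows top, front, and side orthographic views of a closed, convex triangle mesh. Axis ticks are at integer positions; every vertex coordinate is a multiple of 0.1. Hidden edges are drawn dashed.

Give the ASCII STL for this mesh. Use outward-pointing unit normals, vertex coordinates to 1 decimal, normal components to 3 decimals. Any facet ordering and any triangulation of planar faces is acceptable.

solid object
 facet normal -0.103 -0.970 -0.219
  outer loop
   vertex 3.9 0.2 4.6
   vertex 0.6 1.5 0.4
   vertex 4.6 0.6 2.5
  endloop
 endfacet
 facet normal 0.942 0.076 0.328
  outer loop
   vertex 4.6 3.2 1.9
   vertex 3.9 0.2 4.6
   vertex 4.6 0.6 2.5
  endloop
 endfacet
 facet normal -0.968 0.049 -0.246
  outer loop
   vertex 0.3 2.1 1.7
   vertex 0.3 4.1 2.1
   vertex 0.6 1.5 0.4
  endloop
 endfacet
 facet normal -0.589 -0.777 0.223
  outer loop
   vertex 0.3 2.1 1.7
   vertex 0.6 1.5 0.4
   vertex 3.9 0.2 4.6
  endloop
 endfacet
 facet normal -0.674 0.348 -0.652
  outer loop
   vertex 1.7 4.0 0.6
   vertex 0.6 1.5 0.4
   vertex 0.3 4.1 2.1
  endloop
 endfacet
 facet normal 0.372 -0.352 -0.859
  outer loop
   vertex 3.1 1.7 1.4
   vertex 4.6 0.6 2.5
   vertex 0.6 1.5 0.4
  endloop
 endfacet
 facet normal 0.482 -0.197 -0.854
  outer loop
   vertex 3.1 1.7 1.4
   vertex 4.6 3.2 1.9
   vertex 4.6 0.6 2.5
  endloop
 endfacet
 facet normal 0.376 -0.092 -0.922
  outer loop
   vertex 3.1 1.7 1.4
   vertex 0.6 1.5 0.4
   vertex 1.7 4.0 0.6
  endloop
 endfacet
 facet normal 0.389 -0.083 -0.918
  outer loop
   vertex 3.1 1.7 1.4
   vertex 1.7 4.0 0.6
   vertex 4.6 3.2 1.9
  endloop
 endfacet
 facet normal 0.583 0.464 0.667
  outer loop
   vertex 1.1 4.0 4.4
   vertex 3.9 0.2 4.6
   vertex 4.6 3.2 1.9
  endloop
 endfacet
 facet normal -0.943 -0.065 0.325
  outer loop
   vertex 1.1 4.0 4.4
   vertex 0.3 4.1 2.1
   vertex 0.3 2.1 1.7
  endloop
 endfacet
 facet normal -0.690 -0.480 0.542
  outer loop
   vertex 1.1 4.0 4.4
   vertex 0.3 2.1 1.7
   vertex 3.9 0.2 4.6
  endloop
 endfacet
 facet normal 0.086 0.996 0.014
  outer loop
   vertex 1.1 4.0 4.4
   vertex 1.7 4.0 0.6
   vertex 0.3 4.1 2.1
  endloop
 endfacet
 facet normal 0.249 0.968 0.039
  outer loop
   vertex 1.1 4.0 4.4
   vertex 4.6 3.2 1.9
   vertex 1.7 4.0 0.6
  endloop
 endfacet
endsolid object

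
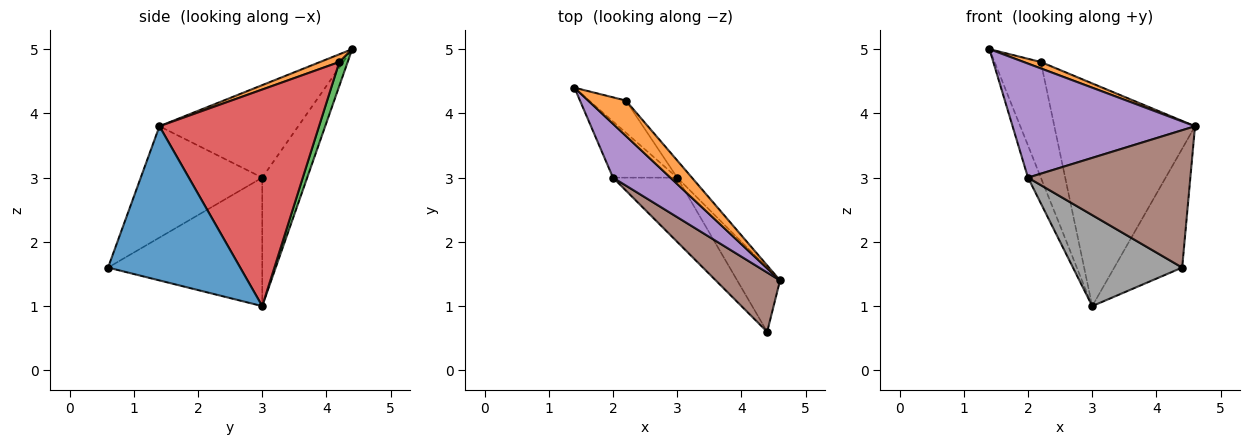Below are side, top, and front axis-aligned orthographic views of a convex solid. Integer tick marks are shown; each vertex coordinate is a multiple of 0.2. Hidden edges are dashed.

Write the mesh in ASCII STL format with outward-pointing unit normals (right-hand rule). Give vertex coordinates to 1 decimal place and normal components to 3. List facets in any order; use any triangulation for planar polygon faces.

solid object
 facet normal 0.863 0.444 -0.240
  outer loop
   vertex 3.0 3.0 1.0
   vertex 4.6 1.4 3.8
   vertex 4.4 0.6 1.6
  endloop
 endfacet
 facet normal 0.197 -0.175 0.965
  outer loop
   vertex 2.2 4.2 4.8
   vertex 1.4 4.4 5.0
   vertex 4.6 1.4 3.8
  endloop
 endfacet
 facet normal 0.171 0.949 -0.264
  outer loop
   vertex 2.2 4.2 4.8
   vertex 3.0 3.0 1.0
   vertex 1.4 4.4 5.0
  endloop
 endfacet
 facet normal 0.749 0.660 -0.051
  outer loop
   vertex 2.2 4.2 4.8
   vertex 4.6 1.4 3.8
   vertex 3.0 3.0 1.0
  endloop
 endfacet
 facet normal -0.567 -0.745 0.352
  outer loop
   vertex 2.0 3.0 3.0
   vertex 4.6 1.4 3.8
   vertex 1.4 4.4 5.0
  endloop
 endfacet
 facet normal -0.566 -0.757 0.327
  outer loop
   vertex 2.0 3.0 3.0
   vertex 4.4 0.6 1.6
   vertex 4.6 1.4 3.8
  endloop
 endfacet
 facet normal -0.867 0.248 -0.433
  outer loop
   vertex 2.0 3.0 3.0
   vertex 1.4 4.4 5.0
   vertex 3.0 3.0 1.0
  endloop
 endfacet
 facet normal -0.756 -0.535 -0.378
  outer loop
   vertex 2.0 3.0 3.0
   vertex 3.0 3.0 1.0
   vertex 4.4 0.6 1.6
  endloop
 endfacet
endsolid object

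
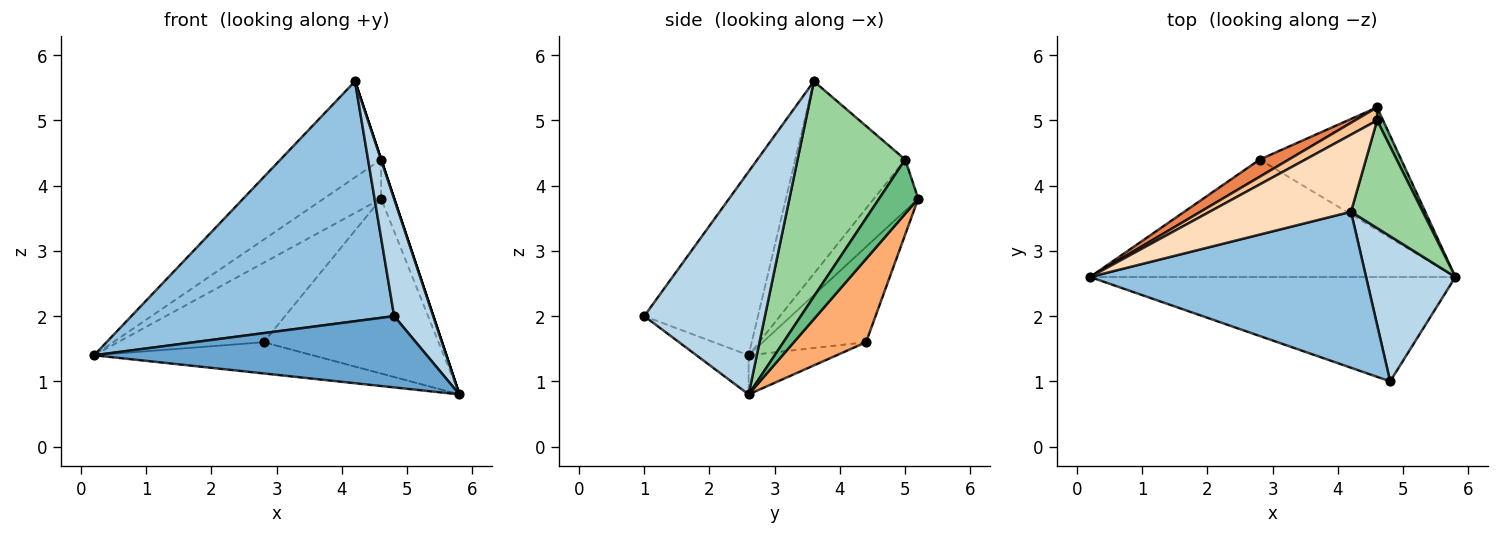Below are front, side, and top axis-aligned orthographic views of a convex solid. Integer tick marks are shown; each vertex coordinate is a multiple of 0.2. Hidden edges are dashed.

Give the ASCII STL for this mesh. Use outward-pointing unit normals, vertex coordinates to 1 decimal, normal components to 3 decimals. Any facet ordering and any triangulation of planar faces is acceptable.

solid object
 facet normal -0.088 -0.562 -0.823
  outer loop
   vertex 4.8 1.0 2.0
   vertex 0.2 2.6 1.4
   vertex 5.8 2.6 0.8
  endloop
 endfacet
 facet normal -0.341 -0.788 0.512
  outer loop
   vertex 4.8 1.0 2.0
   vertex 4.2 3.6 5.6
   vertex 0.2 2.6 1.4
  endloop
 endfacet
 facet normal 0.889 -0.288 0.356
  outer loop
   vertex 4.8 1.0 2.0
   vertex 5.8 2.6 0.8
   vertex 4.2 3.6 5.6
  endloop
 endfacet
 facet normal -0.103 0.256 -0.961
  outer loop
   vertex 2.8 4.4 1.6
   vertex 5.8 2.6 0.8
   vertex 0.2 2.6 1.4
  endloop
 endfacet
 facet normal -0.570 0.803 0.174
  outer loop
   vertex 2.8 4.4 1.6
   vertex 0.2 2.6 1.4
   vertex 4.6 5.2 3.8
  endloop
 endfacet
 facet normal 0.320 0.776 -0.544
  outer loop
   vertex 2.8 4.4 1.6
   vertex 4.6 5.2 3.8
   vertex 5.8 2.6 0.8
  endloop
 endfacet
 facet normal -0.591 0.765 0.255
  outer loop
   vertex 4.6 5.0 4.4
   vertex 4.6 5.2 3.8
   vertex 0.2 2.6 1.4
  endloop
 endfacet
 facet normal -0.649 0.594 0.476
  outer loop
   vertex 4.6 5.0 4.4
   vertex 0.2 2.6 1.4
   vertex 4.2 3.6 5.6
  endloop
 endfacet
 facet normal 0.943 0.314 0.105
  outer loop
   vertex 4.6 5.0 4.4
   vertex 5.8 2.6 0.8
   vertex 4.6 5.2 3.8
  endloop
 endfacet
 facet normal 0.949 0.000 0.316
  outer loop
   vertex 4.6 5.0 4.4
   vertex 4.2 3.6 5.6
   vertex 5.8 2.6 0.8
  endloop
 endfacet
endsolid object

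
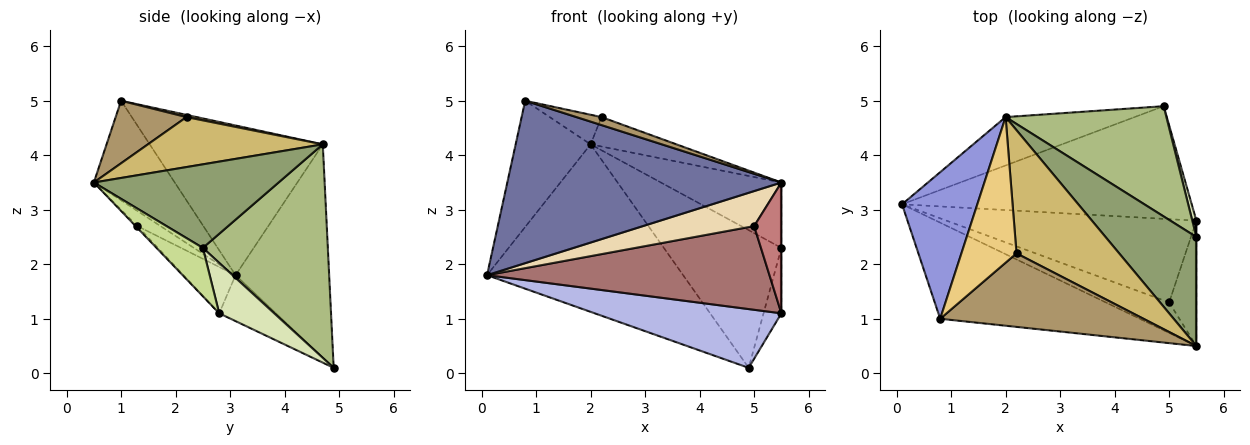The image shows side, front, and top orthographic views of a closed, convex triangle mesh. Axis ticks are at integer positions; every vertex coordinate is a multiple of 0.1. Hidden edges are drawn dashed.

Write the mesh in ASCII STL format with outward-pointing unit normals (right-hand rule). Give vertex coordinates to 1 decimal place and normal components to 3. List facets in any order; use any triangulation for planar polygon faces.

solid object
 facet normal -0.246 -0.834 -0.494
  outer loop
   vertex 0.8 1.0 5.0
   vertex 0.1 3.1 1.8
   vertex 5.5 0.5 3.5
  endloop
 endfacet
 facet normal -0.417 0.873 -0.252
  outer loop
   vertex 2.0 4.7 4.2
   vertex 4.9 4.9 0.1
   vertex 0.1 3.1 1.8
  endloop
 endfacet
 facet normal -0.833 0.361 0.419
  outer loop
   vertex 2.0 4.7 4.2
   vertex 0.1 3.1 1.8
   vertex 0.8 1.0 5.0
  endloop
 endfacet
 facet normal -0.139 -0.458 -0.878
  outer loop
   vertex 5.5 2.8 1.1
   vertex 0.1 3.1 1.8
   vertex 4.9 4.9 0.1
  endloop
 endfacet
 facet normal 0.619 0.404 0.673
  outer loop
   vertex 5.5 2.5 2.3
   vertex 2.0 4.7 4.2
   vertex 5.5 0.5 3.5
  endloop
 endfacet
 facet normal 0.639 0.601 0.481
  outer loop
   vertex 5.5 2.5 2.3
   vertex 4.9 4.9 0.1
   vertex 2.0 4.7 4.2
  endloop
 endfacet
 facet normal 1.000 0.000 0.000
  outer loop
   vertex 5.5 2.5 2.3
   vertex 5.5 0.5 3.5
   vertex 5.5 2.8 1.1
  endloop
 endfacet
 facet normal 0.948 0.308 0.077
  outer loop
   vertex 5.5 2.5 2.3
   vertex 5.5 2.8 1.1
   vertex 4.9 4.9 0.1
  endloop
 endfacet
 facet normal 0.292 -0.103 0.951
  outer loop
   vertex 2.2 2.2 4.7
   vertex 0.8 1.0 5.0
   vertex 5.5 0.5 3.5
  endloop
 endfacet
 facet normal 0.428 0.210 0.879
  outer loop
   vertex 2.2 2.2 4.7
   vertex 5.5 0.5 3.5
   vertex 2.0 4.7 4.2
  endloop
 endfacet
 facet normal 0.039 0.199 0.979
  outer loop
   vertex 2.2 2.2 4.7
   vertex 2.0 4.7 4.2
   vertex 0.8 1.0 5.0
  endloop
 endfacet
 facet normal -0.155 -0.745 -0.649
  outer loop
   vertex 5.0 1.3 2.7
   vertex 5.5 0.5 3.5
   vertex 0.1 3.1 1.8
  endloop
 endfacet
 facet normal -0.130 -0.703 -0.699
  outer loop
   vertex 5.0 1.3 2.7
   vertex 0.1 3.1 1.8
   vertex 5.5 2.8 1.1
  endloop
 endfacet
 facet normal -0.048 -0.721 -0.691
  outer loop
   vertex 5.0 1.3 2.7
   vertex 5.5 2.8 1.1
   vertex 5.5 0.5 3.5
  endloop
 endfacet
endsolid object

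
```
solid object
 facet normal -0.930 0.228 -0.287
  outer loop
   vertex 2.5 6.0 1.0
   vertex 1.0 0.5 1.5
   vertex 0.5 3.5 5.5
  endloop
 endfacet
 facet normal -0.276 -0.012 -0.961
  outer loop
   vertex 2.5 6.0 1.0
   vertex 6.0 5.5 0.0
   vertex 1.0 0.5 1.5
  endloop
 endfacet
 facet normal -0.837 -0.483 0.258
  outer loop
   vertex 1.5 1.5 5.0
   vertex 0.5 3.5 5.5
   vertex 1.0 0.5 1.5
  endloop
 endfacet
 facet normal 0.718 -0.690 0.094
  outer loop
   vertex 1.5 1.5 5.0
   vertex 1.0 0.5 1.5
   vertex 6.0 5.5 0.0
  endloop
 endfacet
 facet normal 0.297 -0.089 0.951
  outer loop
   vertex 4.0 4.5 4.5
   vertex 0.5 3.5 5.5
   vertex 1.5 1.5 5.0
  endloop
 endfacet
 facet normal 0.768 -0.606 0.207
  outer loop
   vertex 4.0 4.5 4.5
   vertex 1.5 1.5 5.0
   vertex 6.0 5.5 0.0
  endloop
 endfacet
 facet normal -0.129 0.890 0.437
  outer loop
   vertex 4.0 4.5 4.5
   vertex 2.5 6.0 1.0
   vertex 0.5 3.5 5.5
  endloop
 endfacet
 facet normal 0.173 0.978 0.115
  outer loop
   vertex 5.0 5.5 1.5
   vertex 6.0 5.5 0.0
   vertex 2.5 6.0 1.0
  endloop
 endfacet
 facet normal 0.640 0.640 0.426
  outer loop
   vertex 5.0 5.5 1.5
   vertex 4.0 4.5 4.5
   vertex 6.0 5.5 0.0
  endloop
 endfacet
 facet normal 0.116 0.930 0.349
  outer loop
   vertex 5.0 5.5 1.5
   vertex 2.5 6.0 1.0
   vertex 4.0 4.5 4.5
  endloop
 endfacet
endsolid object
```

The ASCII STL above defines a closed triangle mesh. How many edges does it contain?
15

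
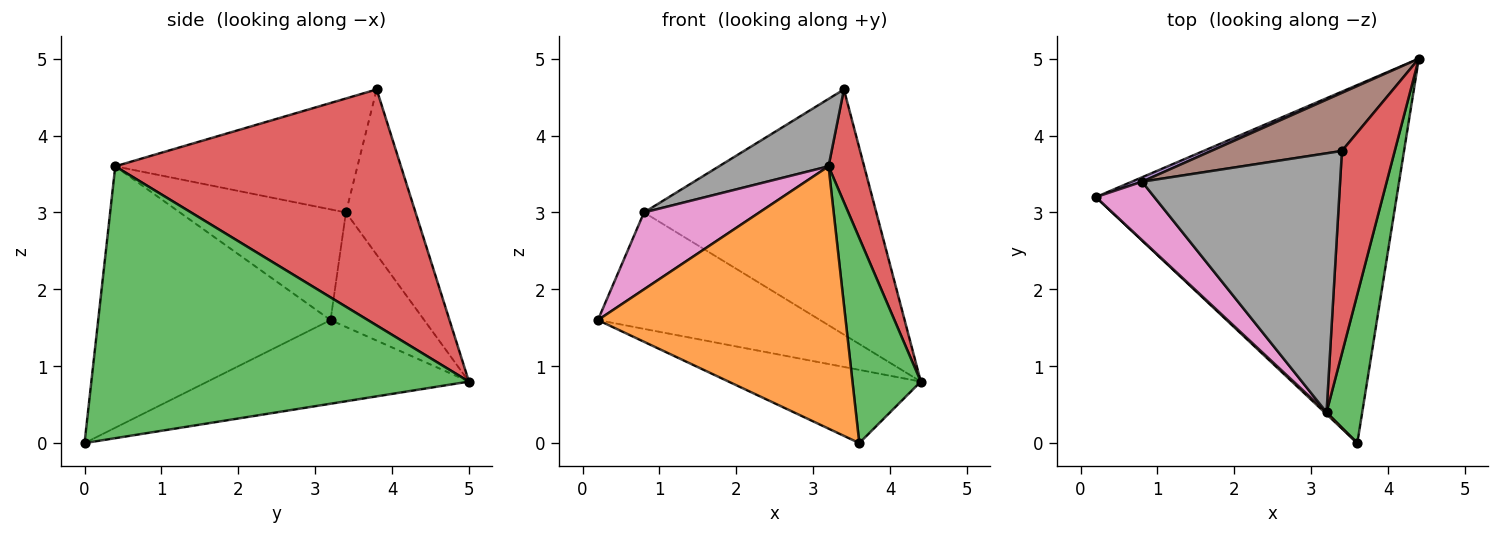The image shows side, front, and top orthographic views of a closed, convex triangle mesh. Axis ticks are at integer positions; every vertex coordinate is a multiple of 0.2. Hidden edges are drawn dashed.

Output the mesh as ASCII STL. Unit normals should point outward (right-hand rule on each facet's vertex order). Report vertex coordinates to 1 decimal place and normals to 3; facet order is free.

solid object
 facet normal -0.263 0.193 -0.945
  outer loop
   vertex 3.6 0.0 0.0
   vertex 0.2 3.2 1.6
   vertex 4.4 5.0 0.8
  endloop
 endfacet
 facet normal -0.684 -0.729 0.005
  outer loop
   vertex 3.2 0.4 3.6
   vertex 0.2 3.2 1.6
   vertex 3.6 0.0 0.0
  endloop
 endfacet
 facet normal 0.976 -0.177 0.128
  outer loop
   vertex 3.2 0.4 3.6
   vertex 3.6 0.0 0.0
   vertex 4.4 5.0 0.8
  endloop
 endfacet
 facet normal 0.969 -0.121 0.217
  outer loop
   vertex 3.2 0.4 3.6
   vertex 4.4 5.0 0.8
   vertex 3.4 3.8 4.6
  endloop
 endfacet
 facet normal -0.388 0.921 0.035
  outer loop
   vertex 0.8 3.4 3.0
   vertex 4.4 5.0 0.8
   vertex 0.2 3.2 1.6
  endloop
 endfacet
 facet normal -0.280 0.934 0.221
  outer loop
   vertex 0.8 3.4 3.0
   vertex 3.4 3.8 4.6
   vertex 4.4 5.0 0.8
  endloop
 endfacet
 facet normal -0.754 -0.523 0.398
  outer loop
   vertex 0.8 3.4 3.0
   vertex 0.2 3.2 1.6
   vertex 3.2 0.4 3.6
  endloop
 endfacet
 facet normal -0.486 -0.220 0.846
  outer loop
   vertex 0.8 3.4 3.0
   vertex 3.2 0.4 3.6
   vertex 3.4 3.8 4.6
  endloop
 endfacet
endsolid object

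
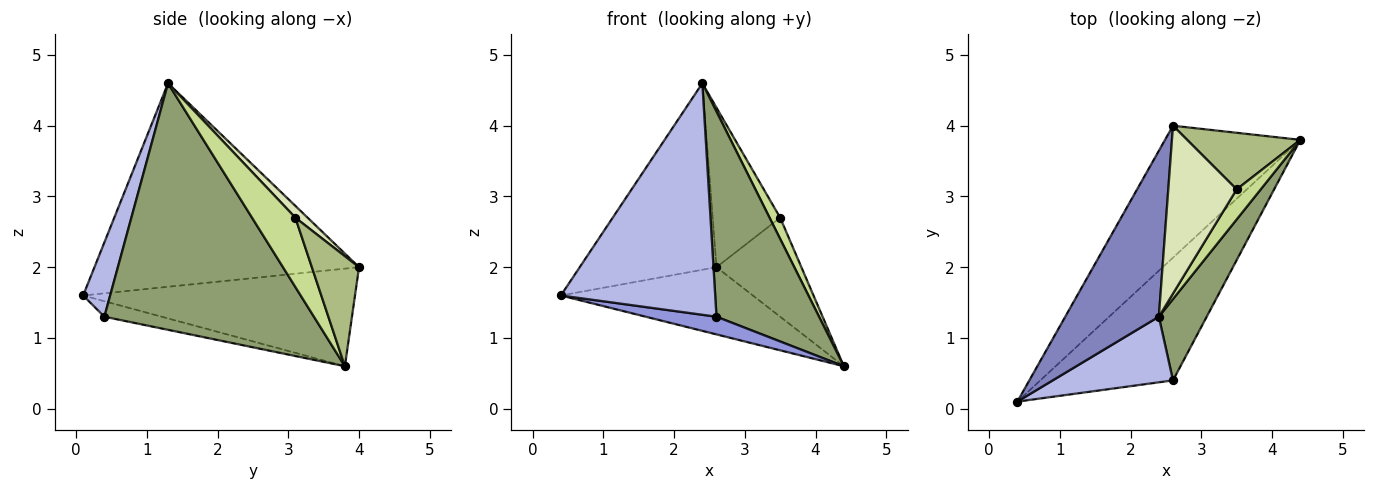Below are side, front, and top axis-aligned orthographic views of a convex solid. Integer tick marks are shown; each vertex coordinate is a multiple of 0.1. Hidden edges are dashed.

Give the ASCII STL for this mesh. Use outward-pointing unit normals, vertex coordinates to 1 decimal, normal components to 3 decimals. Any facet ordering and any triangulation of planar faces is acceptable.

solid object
 facet normal -0.541 0.382 -0.750
  outer loop
   vertex 2.6 4.0 2.0
   vertex 4.4 3.8 0.6
   vertex 0.4 0.1 1.6
  endloop
 endfacet
 facet normal -0.822 0.425 0.378
  outer loop
   vertex 2.4 1.3 4.6
   vertex 2.6 4.0 2.0
   vertex 0.4 0.1 1.6
  endloop
 endfacet
 facet normal -0.115 -0.142 -0.983
  outer loop
   vertex 2.6 0.4 1.3
   vertex 0.4 0.1 1.6
   vertex 4.4 3.8 0.6
  endloop
 endfacet
 facet normal 0.166 -0.949 0.269
  outer loop
   vertex 2.6 0.4 1.3
   vertex 2.4 1.3 4.6
   vertex 0.4 0.1 1.6
  endloop
 endfacet
 facet normal 0.885 -0.433 0.172
  outer loop
   vertex 2.6 0.4 1.3
   vertex 4.4 3.8 0.6
   vertex 2.4 1.3 4.6
  endloop
 endfacet
 facet normal 0.434 0.782 0.447
  outer loop
   vertex 3.5 3.1 2.7
   vertex 4.4 3.8 0.6
   vertex 2.6 4.0 2.0
  endloop
 endfacet
 facet normal 0.920 -0.225 0.319
  outer loop
   vertex 3.5 3.1 2.7
   vertex 2.4 1.3 4.6
   vertex 4.4 3.8 0.6
  endloop
 endfacet
 facet normal 0.124 0.684 0.719
  outer loop
   vertex 3.5 3.1 2.7
   vertex 2.6 4.0 2.0
   vertex 2.4 1.3 4.6
  endloop
 endfacet
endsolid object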